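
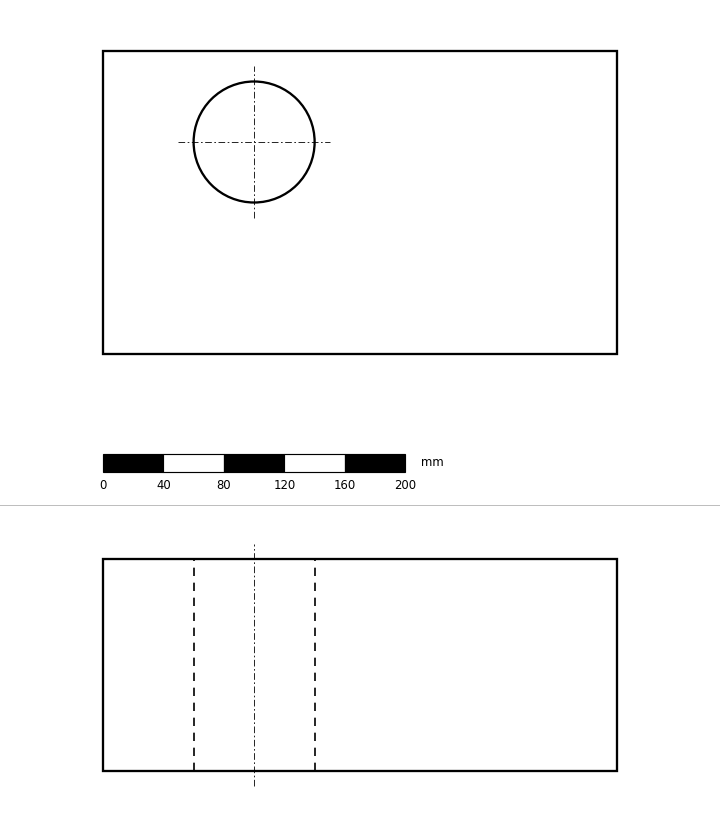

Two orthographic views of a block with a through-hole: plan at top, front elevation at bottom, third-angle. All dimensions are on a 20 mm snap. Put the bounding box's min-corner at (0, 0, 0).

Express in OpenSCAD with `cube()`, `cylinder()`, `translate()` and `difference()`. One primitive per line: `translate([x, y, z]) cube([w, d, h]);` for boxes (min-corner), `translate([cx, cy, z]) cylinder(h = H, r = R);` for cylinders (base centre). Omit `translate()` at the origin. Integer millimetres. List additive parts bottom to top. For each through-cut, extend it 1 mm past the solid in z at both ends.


difference() {
  cube([340, 200, 140]);
  translate([100, 140, -1]) cylinder(h = 142, r = 40);
}


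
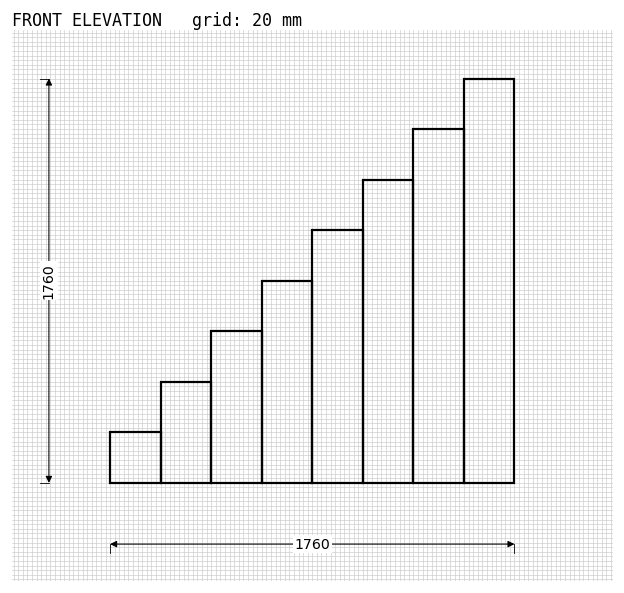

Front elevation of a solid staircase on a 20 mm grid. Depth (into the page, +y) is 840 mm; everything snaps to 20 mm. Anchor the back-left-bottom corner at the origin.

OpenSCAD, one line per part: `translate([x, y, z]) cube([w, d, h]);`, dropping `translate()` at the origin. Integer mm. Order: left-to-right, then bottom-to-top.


cube([220, 840, 220]);
translate([220, 0, 0]) cube([220, 840, 440]);
translate([440, 0, 0]) cube([220, 840, 660]);
translate([660, 0, 0]) cube([220, 840, 880]);
translate([880, 0, 0]) cube([220, 840, 1100]);
translate([1100, 0, 0]) cube([220, 840, 1320]);
translate([1320, 0, 0]) cube([220, 840, 1540]);
translate([1540, 0, 0]) cube([220, 840, 1760]);


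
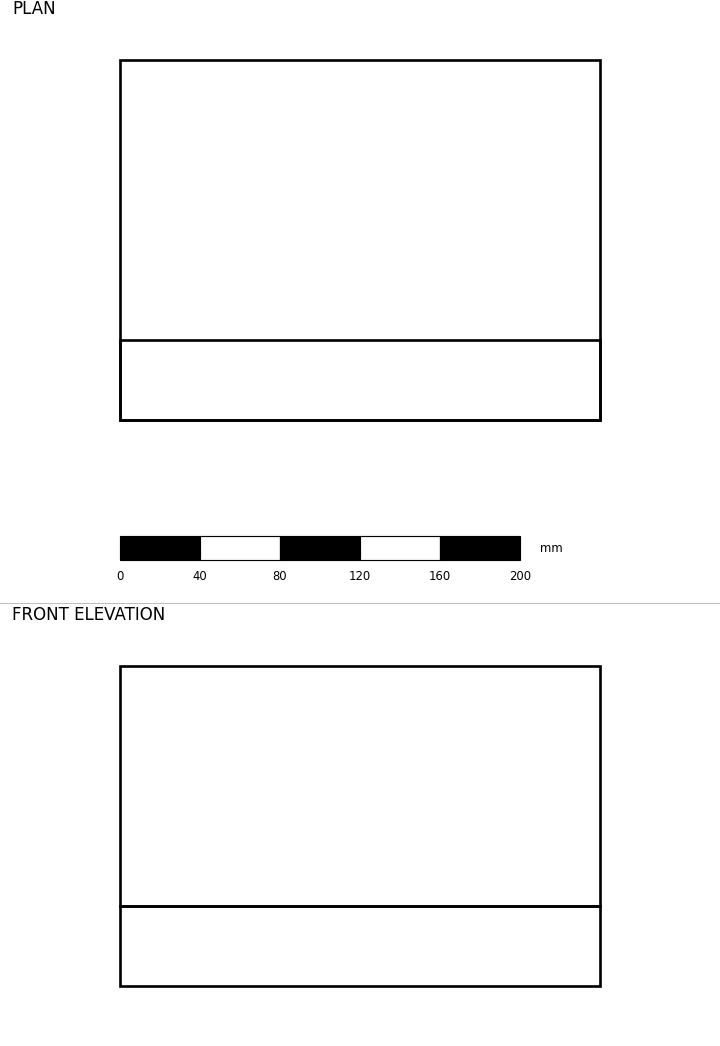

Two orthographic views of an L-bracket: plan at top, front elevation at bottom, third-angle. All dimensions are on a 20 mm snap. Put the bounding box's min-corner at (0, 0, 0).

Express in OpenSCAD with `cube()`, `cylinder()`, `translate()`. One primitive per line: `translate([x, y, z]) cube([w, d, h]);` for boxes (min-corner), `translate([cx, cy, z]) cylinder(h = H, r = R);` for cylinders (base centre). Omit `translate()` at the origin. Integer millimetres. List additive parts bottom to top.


cube([240, 180, 40]);
translate([0, 0, 40]) cube([240, 40, 120]);


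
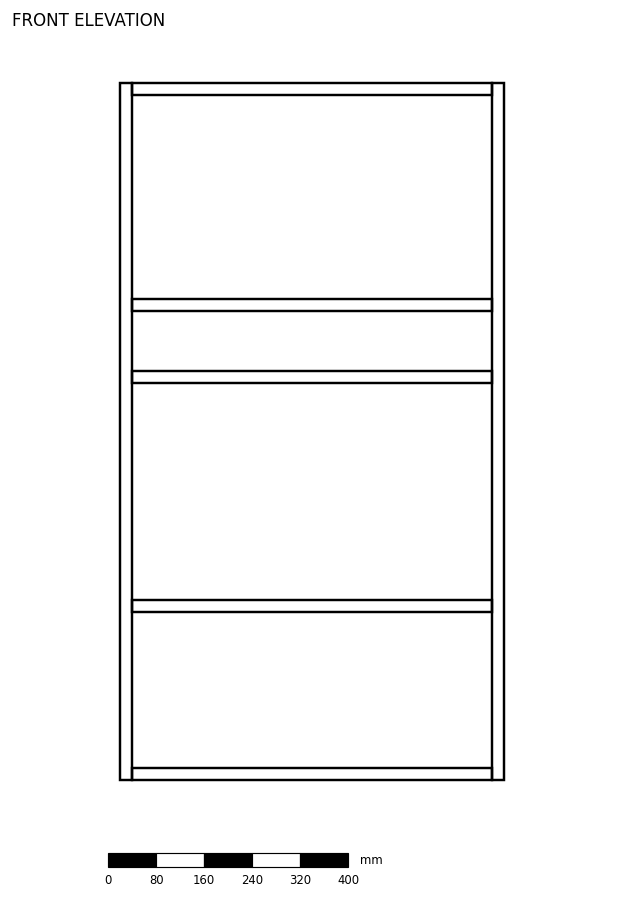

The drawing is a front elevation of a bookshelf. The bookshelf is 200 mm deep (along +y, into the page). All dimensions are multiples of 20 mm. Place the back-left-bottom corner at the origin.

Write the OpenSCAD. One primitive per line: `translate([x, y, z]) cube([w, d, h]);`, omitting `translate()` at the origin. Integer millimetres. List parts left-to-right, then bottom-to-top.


cube([20, 200, 1160]);
translate([20, 0, 0]) cube([600, 200, 20]);
translate([20, 0, 280]) cube([600, 200, 20]);
translate([20, 0, 660]) cube([600, 200, 20]);
translate([20, 0, 780]) cube([600, 200, 20]);
translate([20, 0, 1140]) cube([600, 200, 20]);
translate([620, 0, 0]) cube([20, 200, 1160]);


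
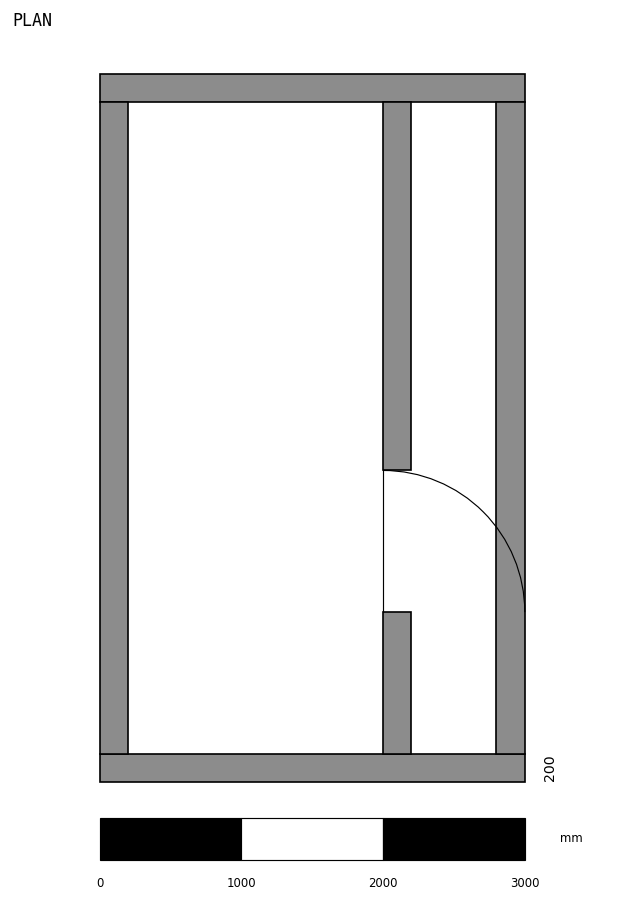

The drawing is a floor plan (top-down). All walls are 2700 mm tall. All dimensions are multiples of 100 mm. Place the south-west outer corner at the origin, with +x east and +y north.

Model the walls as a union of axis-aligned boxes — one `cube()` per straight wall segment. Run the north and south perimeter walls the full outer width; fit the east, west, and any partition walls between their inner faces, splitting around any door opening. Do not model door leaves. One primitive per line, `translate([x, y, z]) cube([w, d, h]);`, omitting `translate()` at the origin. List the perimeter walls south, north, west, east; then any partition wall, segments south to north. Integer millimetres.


cube([3000, 200, 2700]);
translate([0, 4800, 0]) cube([3000, 200, 2700]);
translate([0, 200, 0]) cube([200, 4600, 2700]);
translate([2800, 200, 0]) cube([200, 4600, 2700]);
translate([2000, 200, 0]) cube([200, 1000, 2700]);
translate([2000, 2200, 0]) cube([200, 2600, 2700]);


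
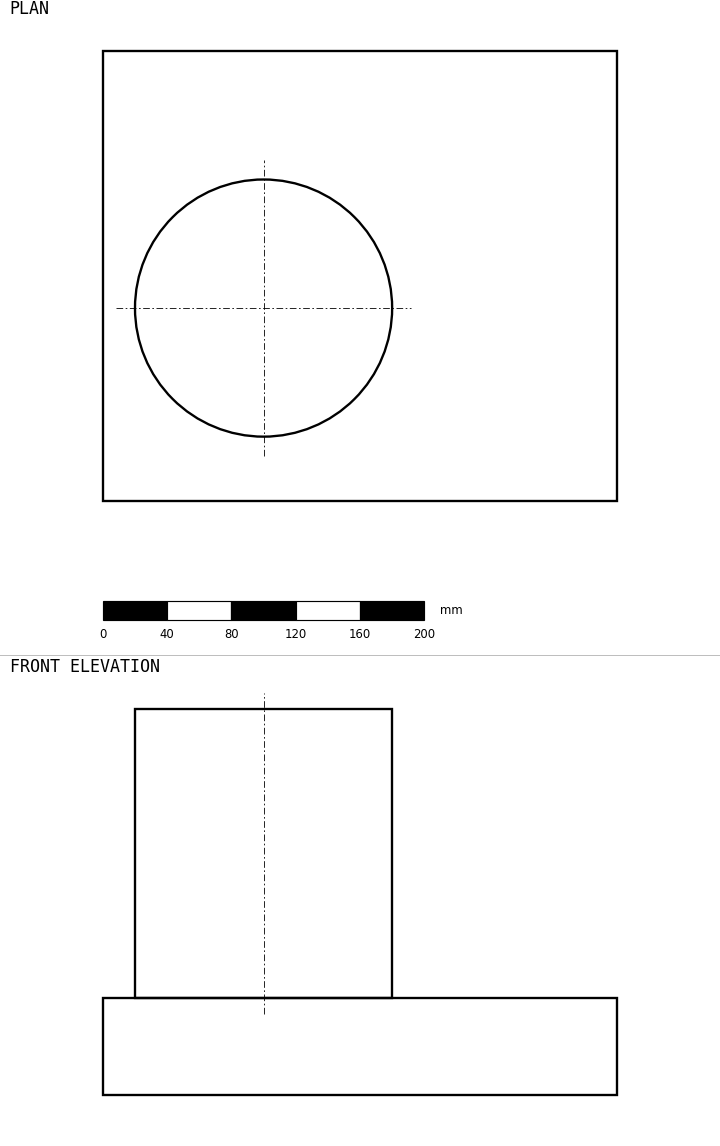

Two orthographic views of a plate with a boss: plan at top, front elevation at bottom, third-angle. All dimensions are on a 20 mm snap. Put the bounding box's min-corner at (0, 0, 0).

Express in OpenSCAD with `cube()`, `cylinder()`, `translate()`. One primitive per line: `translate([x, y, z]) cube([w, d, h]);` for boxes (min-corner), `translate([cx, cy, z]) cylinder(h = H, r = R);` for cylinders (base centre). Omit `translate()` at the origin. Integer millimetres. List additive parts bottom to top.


cube([320, 280, 60]);
translate([100, 120, 60]) cylinder(h = 180, r = 80);


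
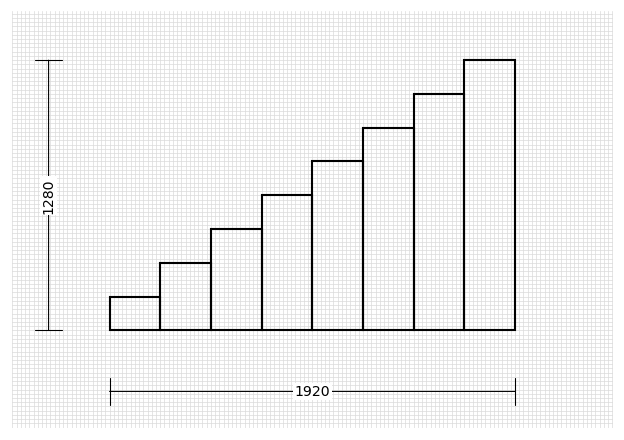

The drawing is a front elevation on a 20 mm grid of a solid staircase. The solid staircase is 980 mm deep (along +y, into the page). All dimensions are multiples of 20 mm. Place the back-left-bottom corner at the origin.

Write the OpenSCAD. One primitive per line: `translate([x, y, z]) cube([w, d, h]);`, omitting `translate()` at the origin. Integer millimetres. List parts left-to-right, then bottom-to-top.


cube([240, 980, 160]);
translate([240, 0, 0]) cube([240, 980, 320]);
translate([480, 0, 0]) cube([240, 980, 480]);
translate([720, 0, 0]) cube([240, 980, 640]);
translate([960, 0, 0]) cube([240, 980, 800]);
translate([1200, 0, 0]) cube([240, 980, 960]);
translate([1440, 0, 0]) cube([240, 980, 1120]);
translate([1680, 0, 0]) cube([240, 980, 1280]);


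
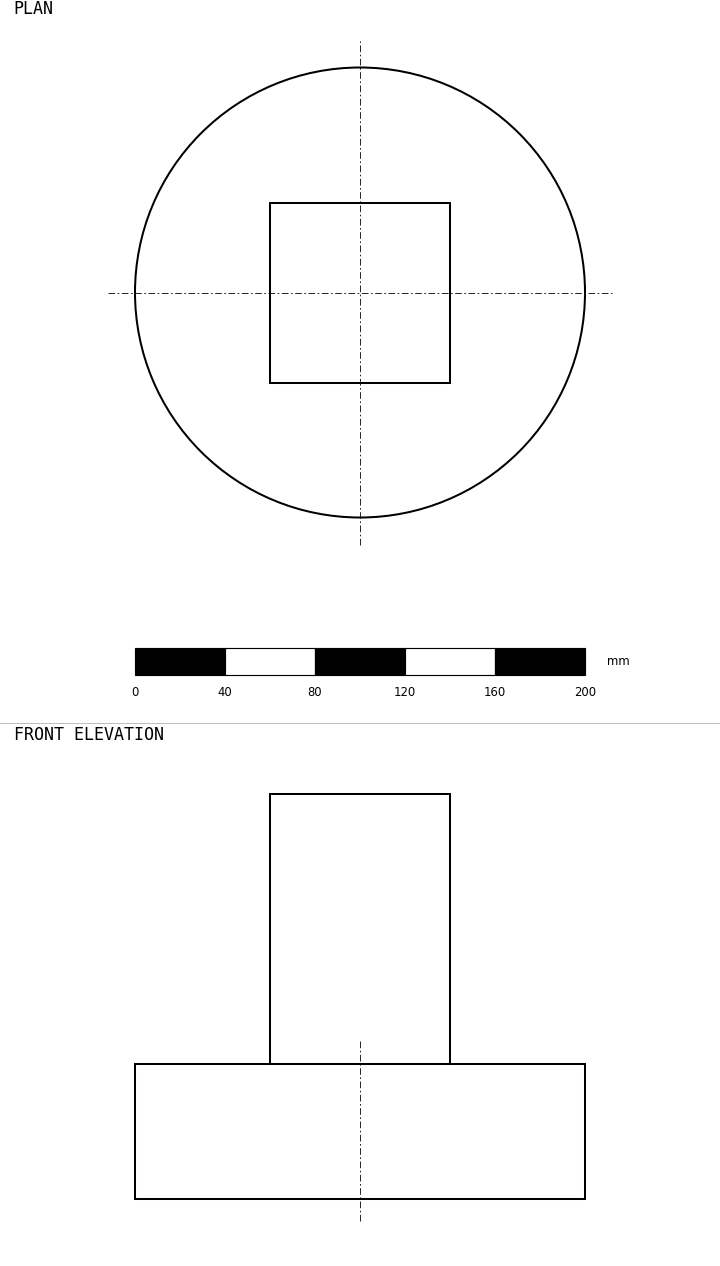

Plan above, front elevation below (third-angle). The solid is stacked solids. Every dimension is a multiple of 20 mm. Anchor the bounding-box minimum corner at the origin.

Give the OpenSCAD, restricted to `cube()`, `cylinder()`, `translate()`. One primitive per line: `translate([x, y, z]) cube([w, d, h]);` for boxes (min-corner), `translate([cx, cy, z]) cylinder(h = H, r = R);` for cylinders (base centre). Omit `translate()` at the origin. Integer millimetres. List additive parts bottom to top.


translate([100, 100, 0]) cylinder(h = 60, r = 100);
translate([60, 60, 60]) cube([80, 80, 120]);


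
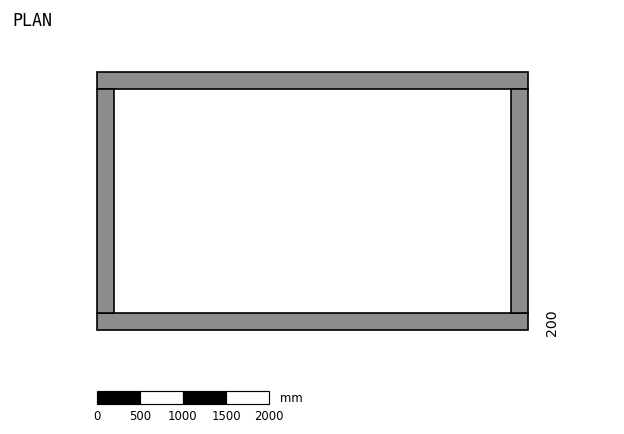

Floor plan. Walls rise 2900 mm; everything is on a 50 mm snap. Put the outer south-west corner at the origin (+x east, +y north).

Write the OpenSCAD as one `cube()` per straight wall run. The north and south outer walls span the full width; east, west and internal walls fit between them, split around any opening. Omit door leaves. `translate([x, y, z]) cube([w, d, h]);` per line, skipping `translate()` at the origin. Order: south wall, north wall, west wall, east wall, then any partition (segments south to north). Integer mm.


cube([5000, 200, 2900]);
translate([0, 2800, 0]) cube([5000, 200, 2900]);
translate([0, 200, 0]) cube([200, 2600, 2900]);
translate([4800, 200, 0]) cube([200, 2600, 2900]);


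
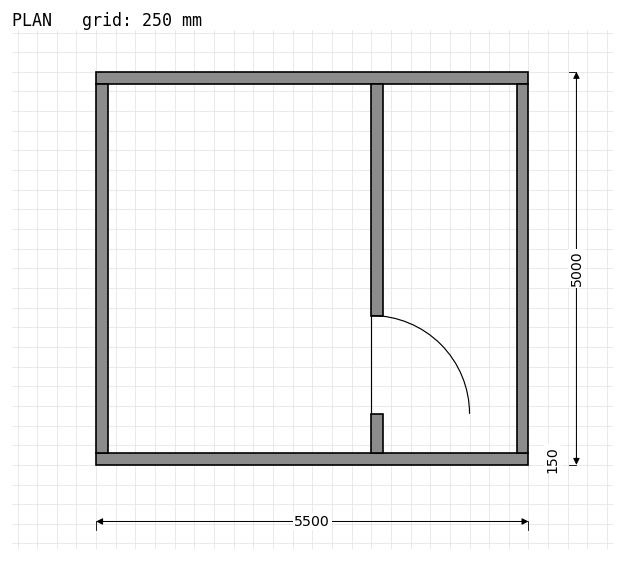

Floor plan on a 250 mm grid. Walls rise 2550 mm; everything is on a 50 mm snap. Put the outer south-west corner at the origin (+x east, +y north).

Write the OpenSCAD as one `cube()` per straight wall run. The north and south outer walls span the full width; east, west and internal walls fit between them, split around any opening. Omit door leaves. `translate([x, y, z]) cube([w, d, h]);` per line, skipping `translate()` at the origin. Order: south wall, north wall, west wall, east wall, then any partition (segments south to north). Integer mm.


cube([5500, 150, 2550]);
translate([0, 4850, 0]) cube([5500, 150, 2550]);
translate([0, 150, 0]) cube([150, 4700, 2550]);
translate([5350, 150, 0]) cube([150, 4700, 2550]);
translate([3500, 150, 0]) cube([150, 500, 2550]);
translate([3500, 1900, 0]) cube([150, 2950, 2550]);


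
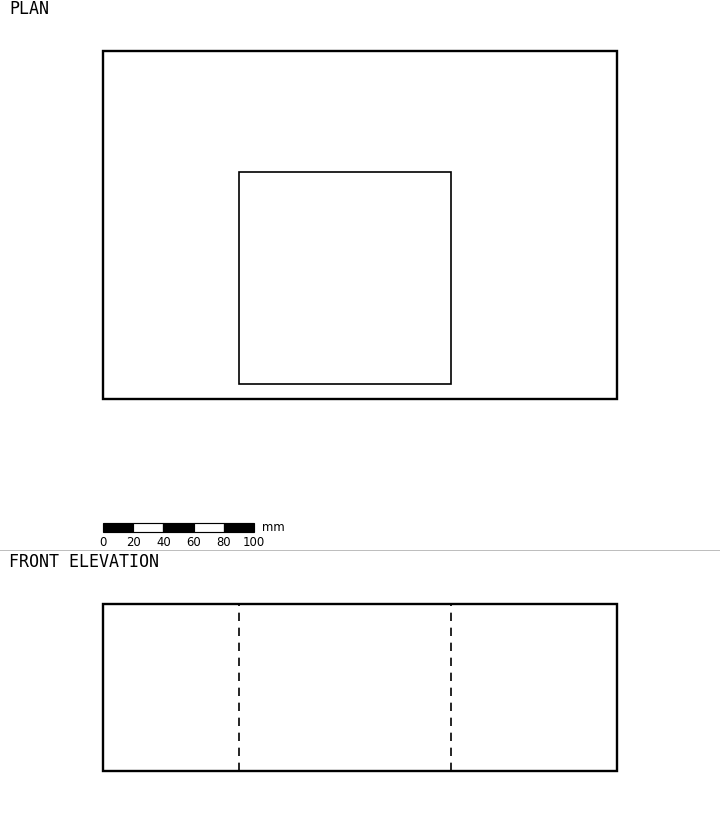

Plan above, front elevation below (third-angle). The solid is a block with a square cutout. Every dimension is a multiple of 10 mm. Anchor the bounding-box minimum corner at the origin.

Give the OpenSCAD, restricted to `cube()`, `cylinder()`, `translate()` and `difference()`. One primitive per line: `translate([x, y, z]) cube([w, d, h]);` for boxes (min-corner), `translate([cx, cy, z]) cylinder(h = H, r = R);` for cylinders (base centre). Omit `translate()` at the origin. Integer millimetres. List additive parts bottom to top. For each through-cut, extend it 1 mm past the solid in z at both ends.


difference() {
  cube([340, 230, 110]);
  translate([90, 10, -1]) cube([140, 140, 112]);
}


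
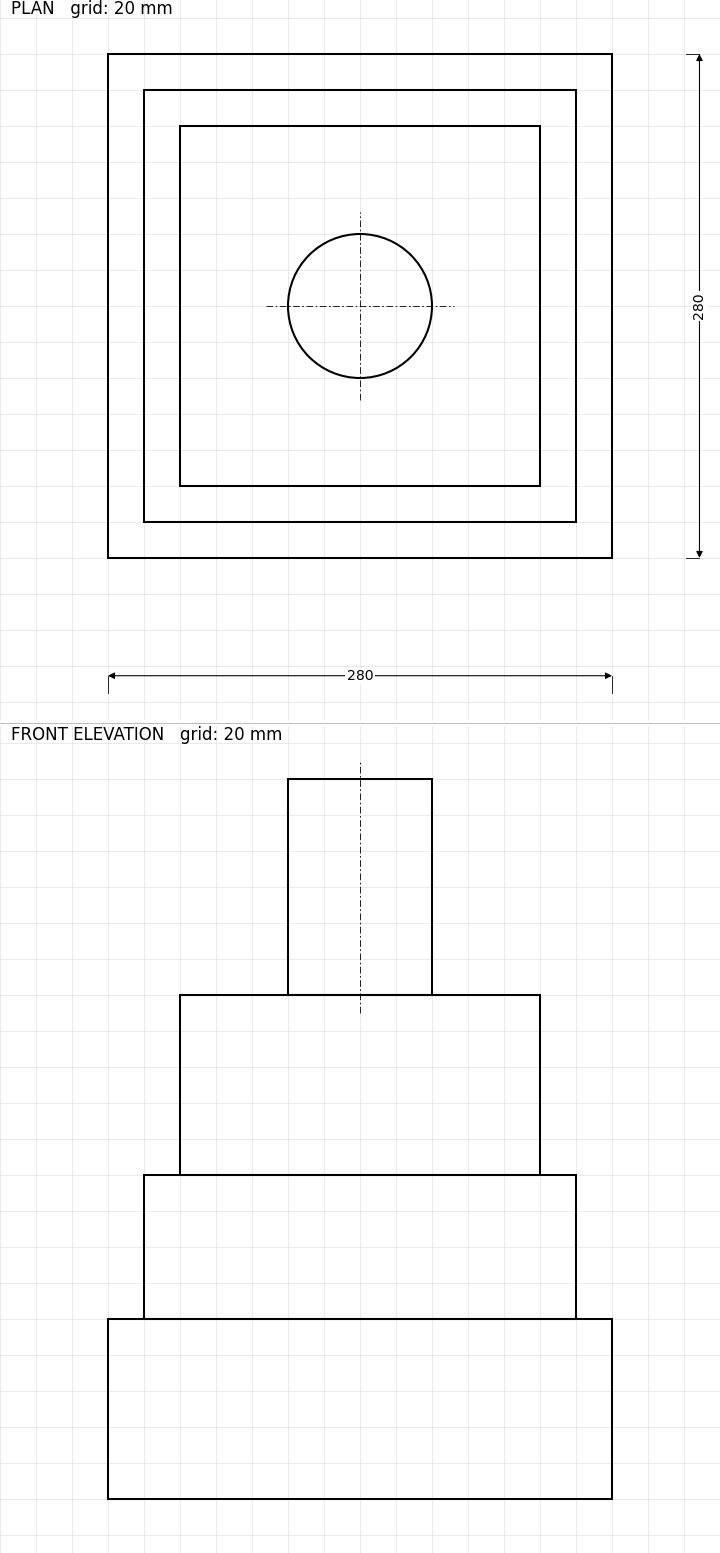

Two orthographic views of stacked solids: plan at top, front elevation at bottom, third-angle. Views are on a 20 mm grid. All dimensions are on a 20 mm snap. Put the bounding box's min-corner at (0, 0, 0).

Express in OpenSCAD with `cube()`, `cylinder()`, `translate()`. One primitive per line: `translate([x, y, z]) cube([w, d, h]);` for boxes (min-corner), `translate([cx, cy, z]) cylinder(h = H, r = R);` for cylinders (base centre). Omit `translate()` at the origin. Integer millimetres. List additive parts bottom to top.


cube([280, 280, 100]);
translate([20, 20, 100]) cube([240, 240, 80]);
translate([40, 40, 180]) cube([200, 200, 100]);
translate([140, 140, 280]) cylinder(h = 120, r = 40);


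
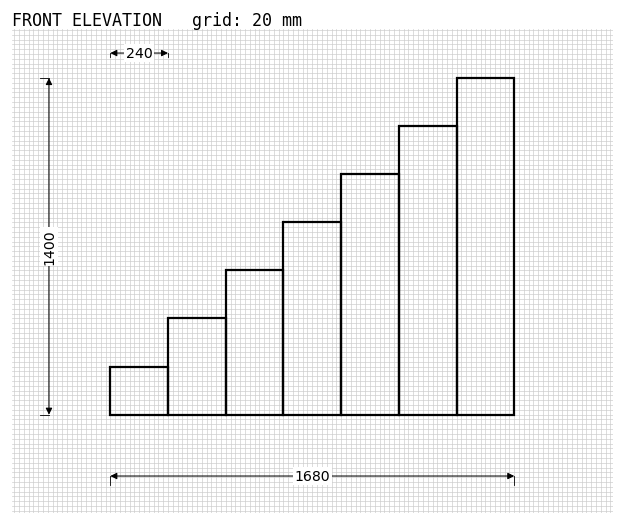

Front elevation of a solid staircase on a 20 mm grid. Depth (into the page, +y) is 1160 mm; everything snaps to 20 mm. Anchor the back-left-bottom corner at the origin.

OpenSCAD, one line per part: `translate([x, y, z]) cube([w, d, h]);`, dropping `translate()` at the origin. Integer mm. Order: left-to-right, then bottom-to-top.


cube([240, 1160, 200]);
translate([240, 0, 0]) cube([240, 1160, 400]);
translate([480, 0, 0]) cube([240, 1160, 600]);
translate([720, 0, 0]) cube([240, 1160, 800]);
translate([960, 0, 0]) cube([240, 1160, 1000]);
translate([1200, 0, 0]) cube([240, 1160, 1200]);
translate([1440, 0, 0]) cube([240, 1160, 1400]);


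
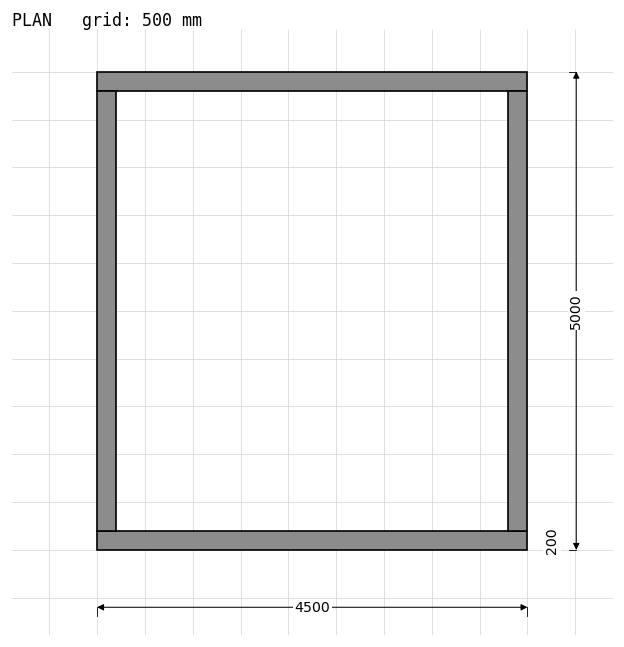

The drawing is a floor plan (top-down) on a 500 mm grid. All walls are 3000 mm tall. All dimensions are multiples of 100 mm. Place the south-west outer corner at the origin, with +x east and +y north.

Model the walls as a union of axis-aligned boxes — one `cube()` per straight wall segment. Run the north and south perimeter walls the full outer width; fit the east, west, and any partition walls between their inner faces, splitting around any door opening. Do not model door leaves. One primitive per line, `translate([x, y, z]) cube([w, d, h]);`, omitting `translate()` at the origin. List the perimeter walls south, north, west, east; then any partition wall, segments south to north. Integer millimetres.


cube([4500, 200, 3000]);
translate([0, 4800, 0]) cube([4500, 200, 3000]);
translate([0, 200, 0]) cube([200, 4600, 3000]);
translate([4300, 200, 0]) cube([200, 4600, 3000]);


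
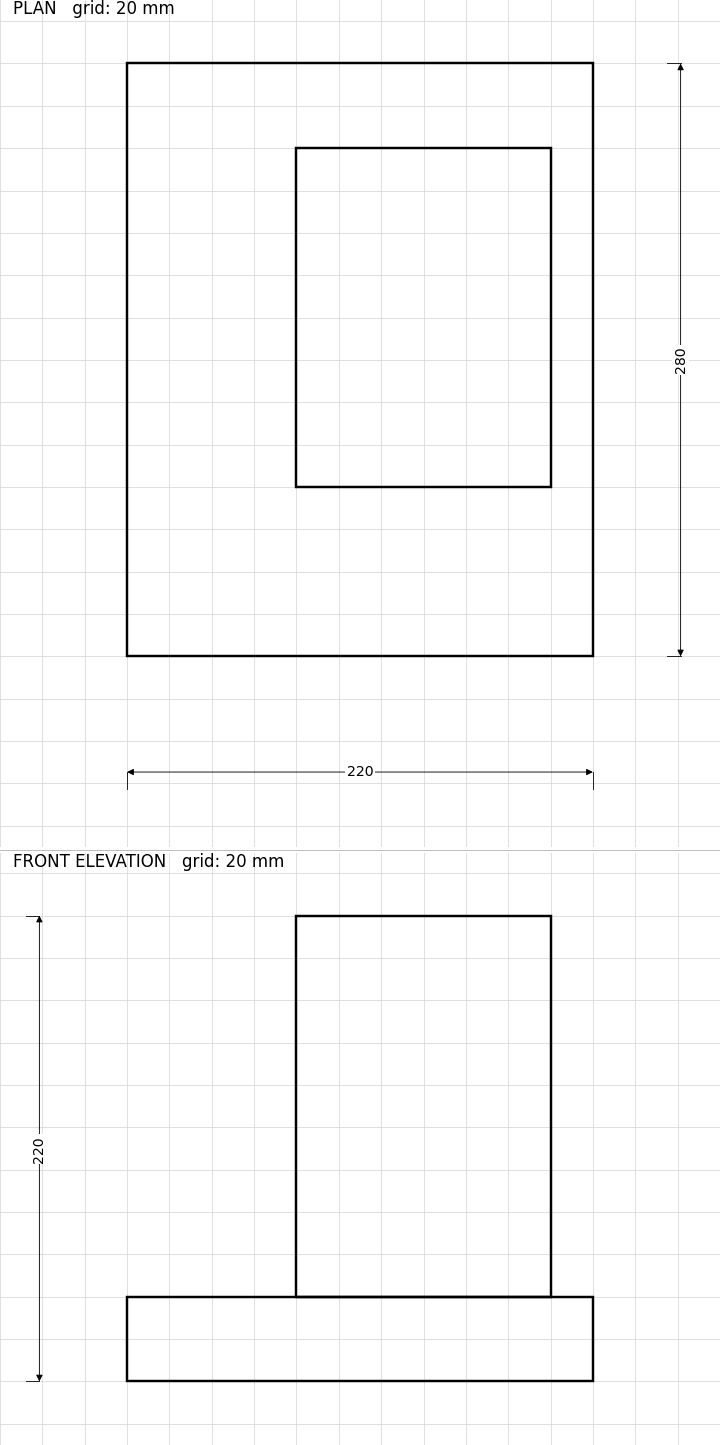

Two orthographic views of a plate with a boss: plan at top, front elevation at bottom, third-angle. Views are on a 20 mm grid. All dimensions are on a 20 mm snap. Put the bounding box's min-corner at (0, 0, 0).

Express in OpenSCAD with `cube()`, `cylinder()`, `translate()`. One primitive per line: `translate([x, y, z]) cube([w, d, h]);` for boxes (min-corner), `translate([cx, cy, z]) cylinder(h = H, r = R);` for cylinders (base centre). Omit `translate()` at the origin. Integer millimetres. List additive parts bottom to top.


cube([220, 280, 40]);
translate([80, 80, 40]) cube([120, 160, 180]);


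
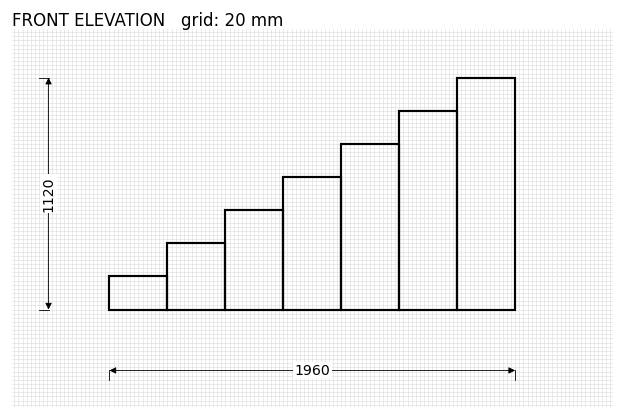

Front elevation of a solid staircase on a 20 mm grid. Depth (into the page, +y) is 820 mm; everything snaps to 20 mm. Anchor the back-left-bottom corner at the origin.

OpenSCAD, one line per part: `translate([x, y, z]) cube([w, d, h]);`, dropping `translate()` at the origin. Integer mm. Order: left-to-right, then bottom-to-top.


cube([280, 820, 160]);
translate([280, 0, 0]) cube([280, 820, 320]);
translate([560, 0, 0]) cube([280, 820, 480]);
translate([840, 0, 0]) cube([280, 820, 640]);
translate([1120, 0, 0]) cube([280, 820, 800]);
translate([1400, 0, 0]) cube([280, 820, 960]);
translate([1680, 0, 0]) cube([280, 820, 1120]);


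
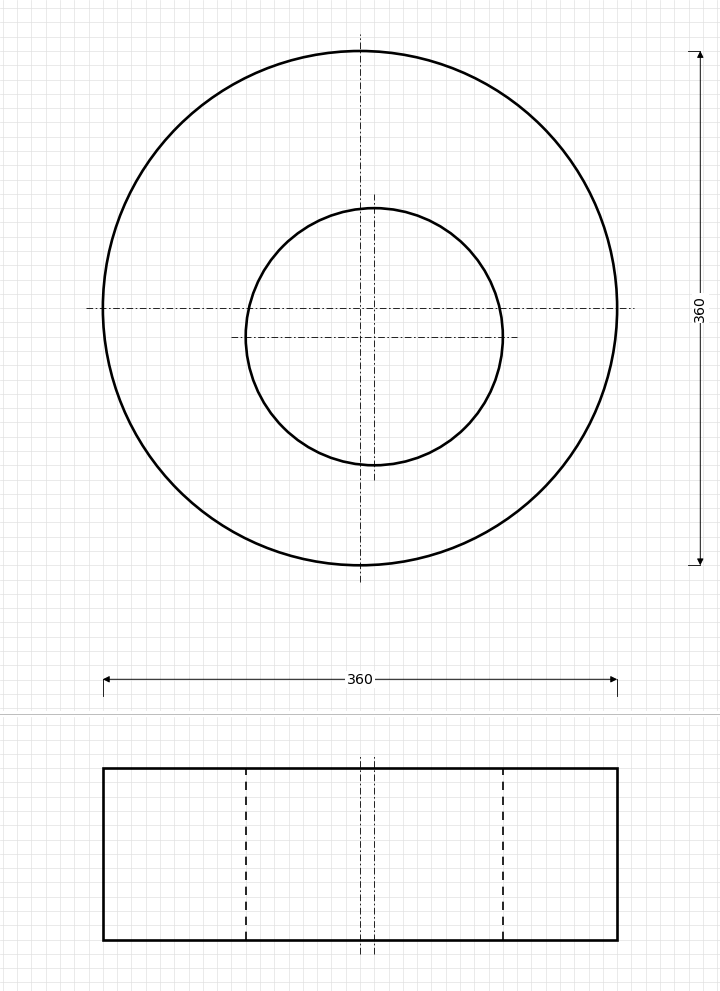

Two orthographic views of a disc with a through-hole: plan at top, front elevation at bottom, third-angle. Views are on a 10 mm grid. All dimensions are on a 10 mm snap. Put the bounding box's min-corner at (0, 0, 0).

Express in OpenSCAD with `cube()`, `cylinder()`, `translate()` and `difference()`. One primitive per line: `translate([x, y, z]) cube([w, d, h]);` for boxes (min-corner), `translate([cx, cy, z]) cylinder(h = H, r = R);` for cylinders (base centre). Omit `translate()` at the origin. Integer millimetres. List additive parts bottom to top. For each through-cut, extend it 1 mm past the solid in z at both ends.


difference() {
  translate([180, 180, 0]) cylinder(h = 120, r = 180);
  translate([190, 160, -1]) cylinder(h = 122, r = 90);
}


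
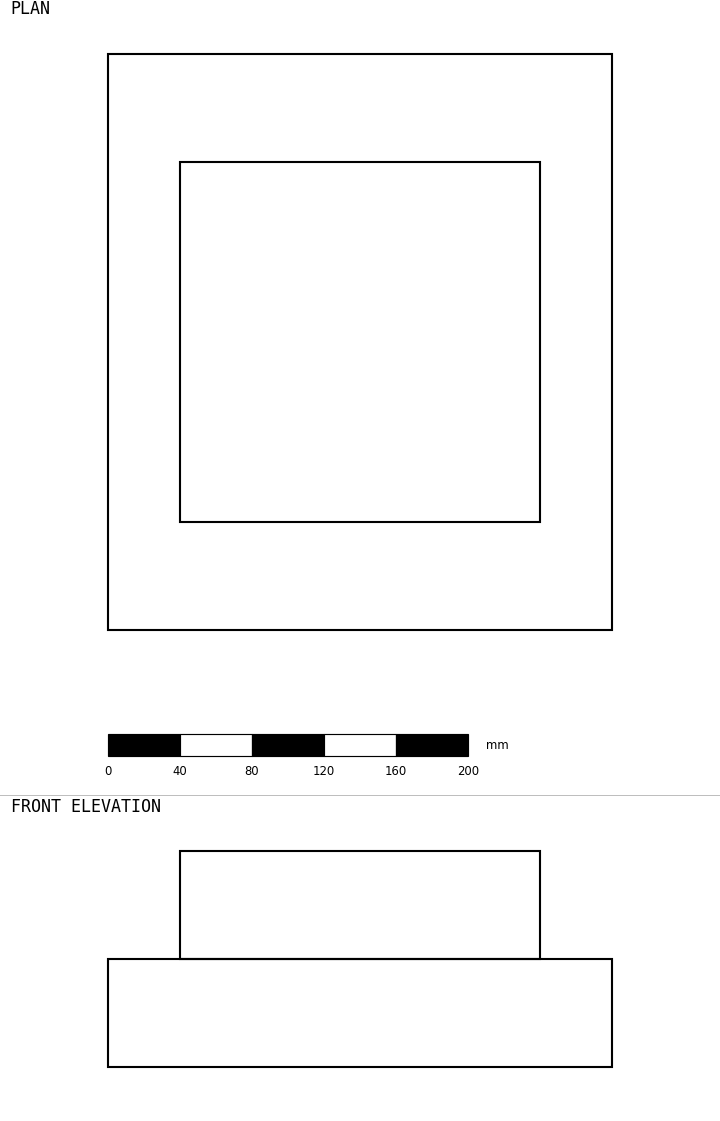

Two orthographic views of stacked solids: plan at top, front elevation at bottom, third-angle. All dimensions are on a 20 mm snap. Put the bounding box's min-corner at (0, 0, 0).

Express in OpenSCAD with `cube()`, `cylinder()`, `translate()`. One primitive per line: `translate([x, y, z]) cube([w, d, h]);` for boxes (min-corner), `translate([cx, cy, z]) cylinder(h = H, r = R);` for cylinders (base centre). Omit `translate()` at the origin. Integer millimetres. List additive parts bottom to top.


cube([280, 320, 60]);
translate([40, 60, 60]) cube([200, 200, 60]);


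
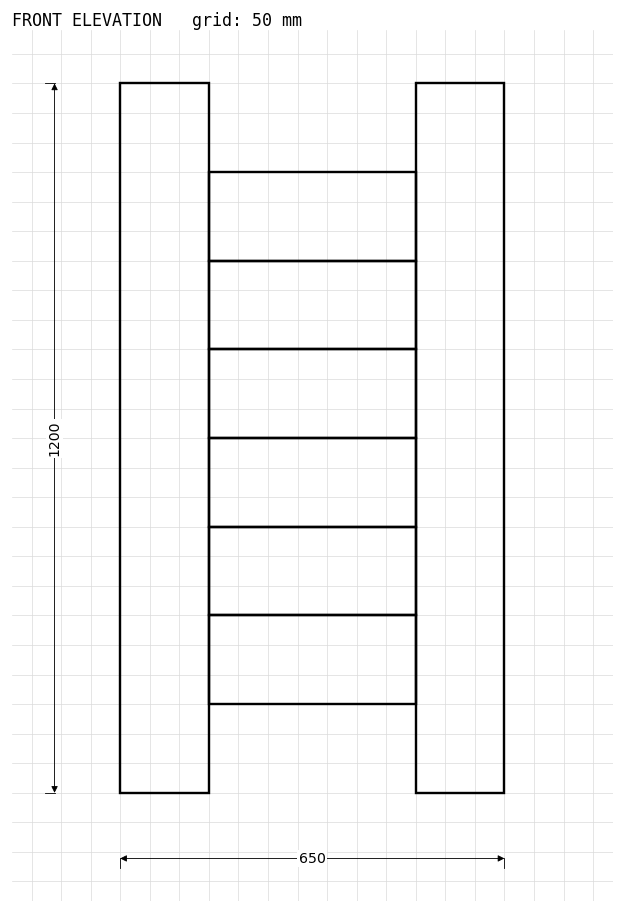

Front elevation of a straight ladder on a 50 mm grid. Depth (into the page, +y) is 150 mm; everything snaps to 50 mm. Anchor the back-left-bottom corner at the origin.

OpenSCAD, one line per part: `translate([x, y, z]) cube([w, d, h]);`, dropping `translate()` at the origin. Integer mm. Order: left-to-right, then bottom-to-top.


cube([150, 150, 1200]);
translate([150, 0, 150]) cube([350, 150, 150]);
translate([150, 0, 300]) cube([350, 150, 150]);
translate([150, 0, 450]) cube([350, 150, 150]);
translate([150, 0, 600]) cube([350, 150, 150]);
translate([150, 0, 750]) cube([350, 150, 150]);
translate([150, 0, 900]) cube([350, 150, 150]);
translate([500, 0, 0]) cube([150, 150, 1200]);


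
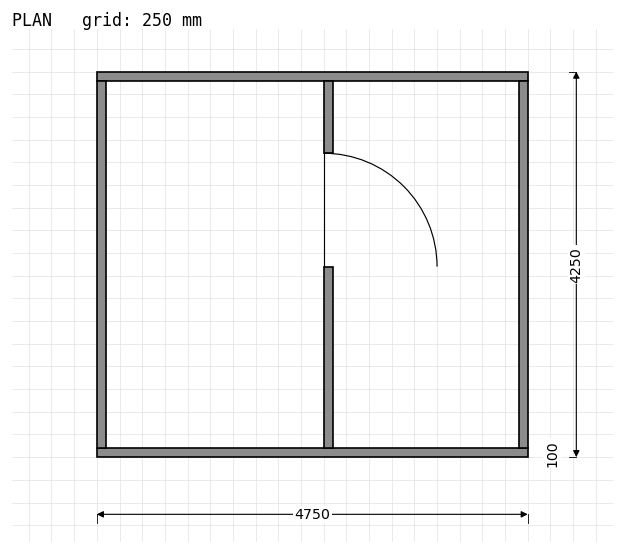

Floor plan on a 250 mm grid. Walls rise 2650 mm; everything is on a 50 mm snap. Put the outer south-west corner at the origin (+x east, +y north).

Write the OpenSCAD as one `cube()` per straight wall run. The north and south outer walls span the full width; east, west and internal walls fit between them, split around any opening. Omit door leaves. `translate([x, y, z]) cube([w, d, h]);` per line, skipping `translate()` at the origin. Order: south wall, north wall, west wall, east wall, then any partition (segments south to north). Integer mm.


cube([4750, 100, 2650]);
translate([0, 4150, 0]) cube([4750, 100, 2650]);
translate([0, 100, 0]) cube([100, 4050, 2650]);
translate([4650, 100, 0]) cube([100, 4050, 2650]);
translate([2500, 100, 0]) cube([100, 2000, 2650]);
translate([2500, 3350, 0]) cube([100, 800, 2650]);


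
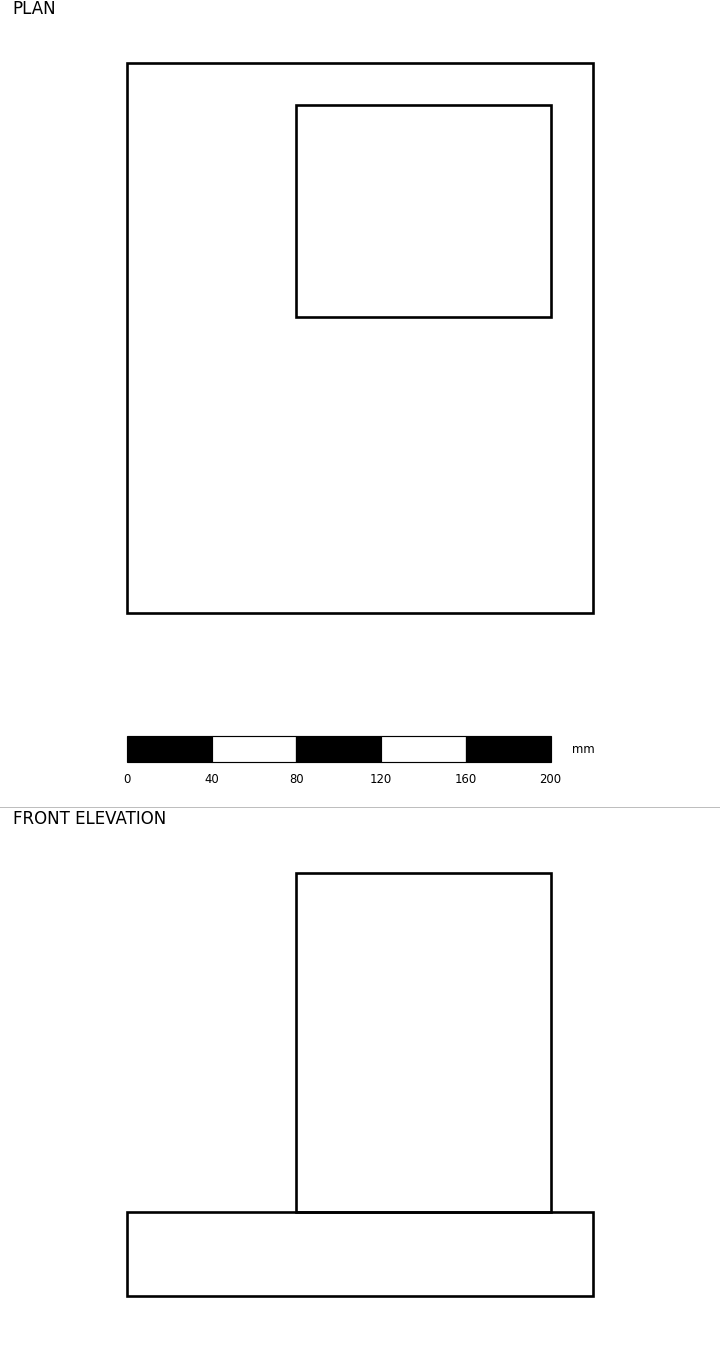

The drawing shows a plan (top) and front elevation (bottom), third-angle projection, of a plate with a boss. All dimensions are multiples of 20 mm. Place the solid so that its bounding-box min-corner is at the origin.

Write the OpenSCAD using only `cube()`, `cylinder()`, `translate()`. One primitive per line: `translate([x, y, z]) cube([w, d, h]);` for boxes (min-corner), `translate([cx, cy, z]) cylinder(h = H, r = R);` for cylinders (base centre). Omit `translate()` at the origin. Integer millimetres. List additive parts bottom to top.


cube([220, 260, 40]);
translate([80, 140, 40]) cube([120, 100, 160]);


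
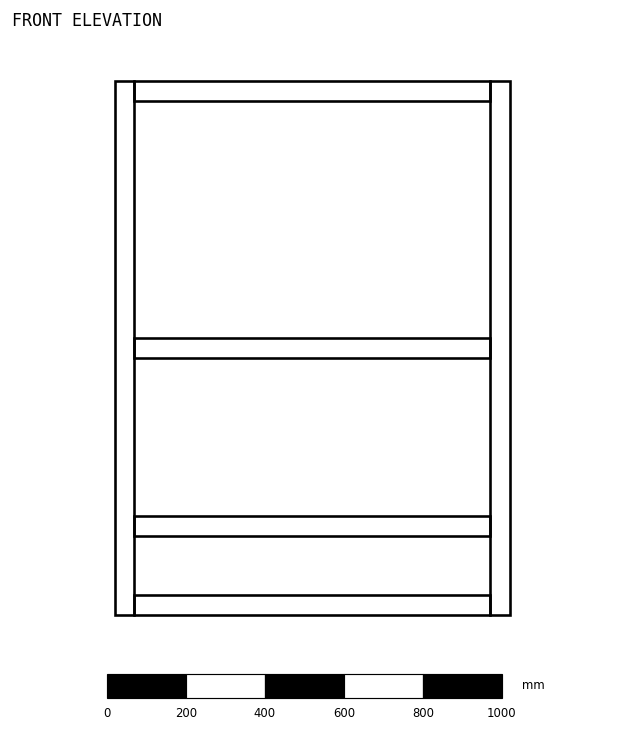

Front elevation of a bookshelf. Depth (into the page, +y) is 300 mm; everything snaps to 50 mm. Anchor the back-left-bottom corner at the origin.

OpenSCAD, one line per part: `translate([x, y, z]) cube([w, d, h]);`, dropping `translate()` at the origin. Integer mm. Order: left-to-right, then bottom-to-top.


cube([50, 300, 1350]);
translate([50, 0, 0]) cube([900, 300, 50]);
translate([50, 0, 200]) cube([900, 300, 50]);
translate([50, 0, 650]) cube([900, 300, 50]);
translate([50, 0, 1300]) cube([900, 300, 50]);
translate([950, 0, 0]) cube([50, 300, 1350]);


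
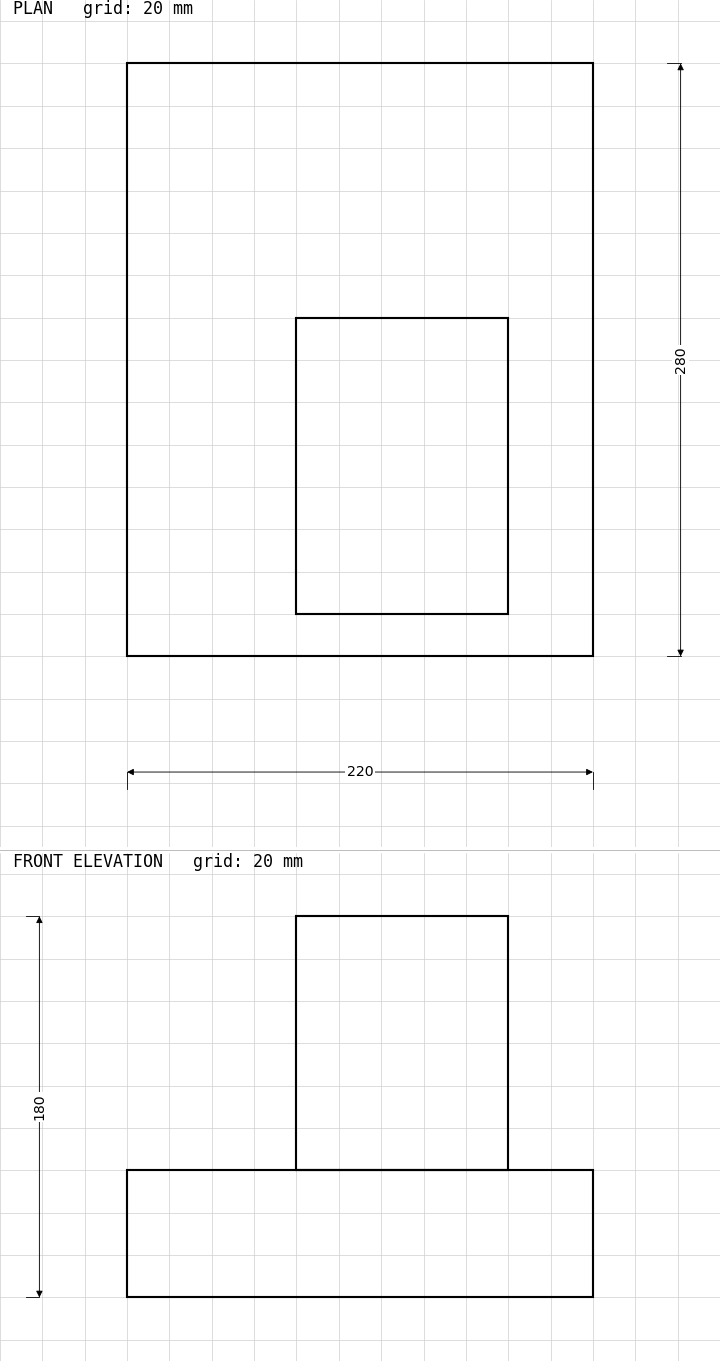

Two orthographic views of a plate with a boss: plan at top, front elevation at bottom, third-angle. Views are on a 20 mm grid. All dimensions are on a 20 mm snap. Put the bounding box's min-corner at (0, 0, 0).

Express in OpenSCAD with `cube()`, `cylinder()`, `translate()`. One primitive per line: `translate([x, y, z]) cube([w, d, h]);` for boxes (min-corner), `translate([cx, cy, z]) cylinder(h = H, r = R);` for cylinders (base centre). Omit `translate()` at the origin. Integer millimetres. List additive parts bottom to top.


cube([220, 280, 60]);
translate([80, 20, 60]) cube([100, 140, 120]);


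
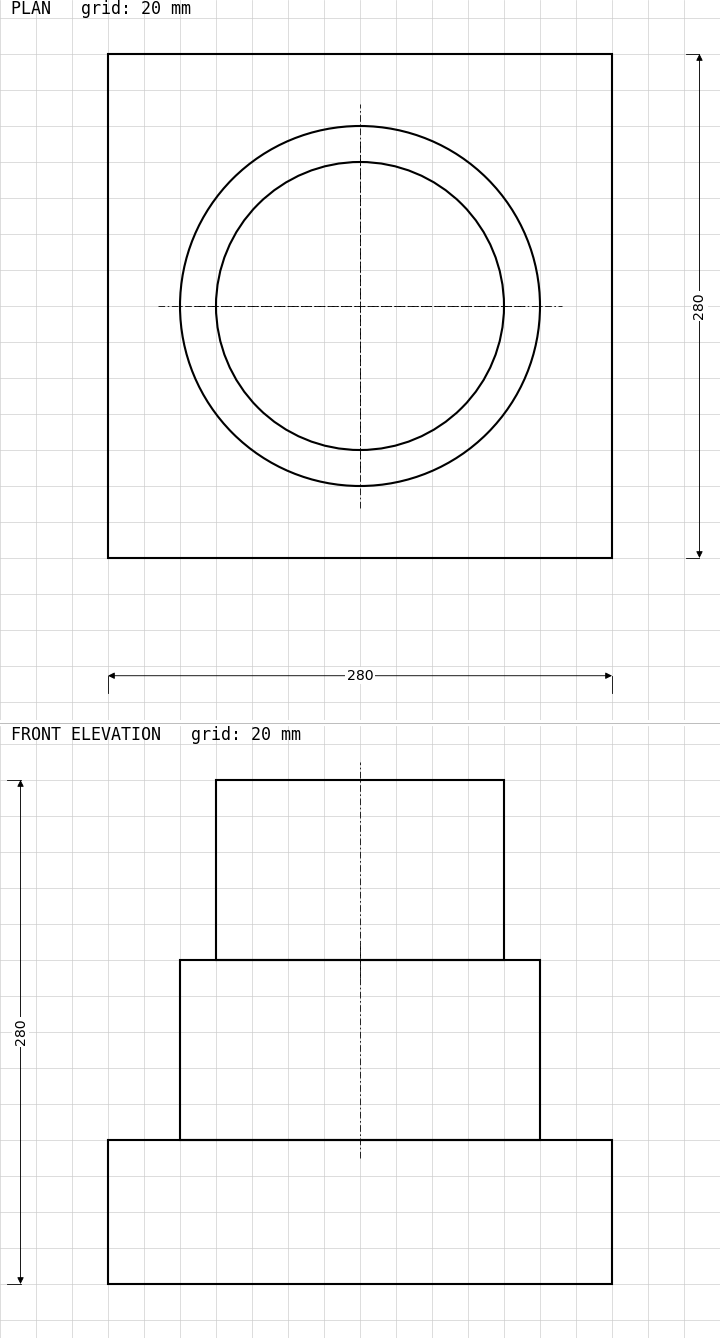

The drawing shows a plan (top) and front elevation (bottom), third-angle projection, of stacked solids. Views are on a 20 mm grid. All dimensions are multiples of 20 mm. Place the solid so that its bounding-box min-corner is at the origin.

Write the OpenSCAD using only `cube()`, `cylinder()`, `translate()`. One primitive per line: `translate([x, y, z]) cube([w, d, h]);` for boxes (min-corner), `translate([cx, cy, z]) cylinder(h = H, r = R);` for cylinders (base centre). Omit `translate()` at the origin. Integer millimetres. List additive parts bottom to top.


cube([280, 280, 80]);
translate([140, 140, 80]) cylinder(h = 100, r = 100);
translate([140, 140, 180]) cylinder(h = 100, r = 80);


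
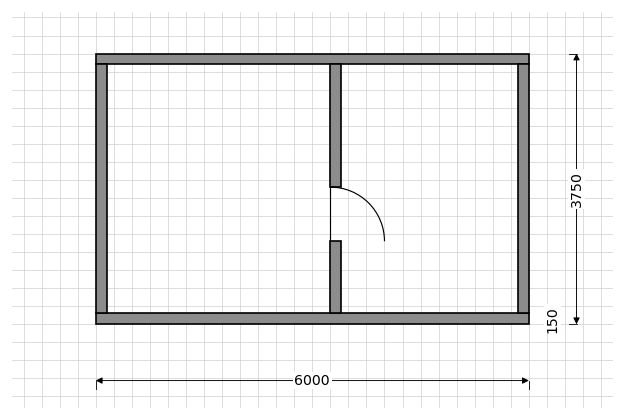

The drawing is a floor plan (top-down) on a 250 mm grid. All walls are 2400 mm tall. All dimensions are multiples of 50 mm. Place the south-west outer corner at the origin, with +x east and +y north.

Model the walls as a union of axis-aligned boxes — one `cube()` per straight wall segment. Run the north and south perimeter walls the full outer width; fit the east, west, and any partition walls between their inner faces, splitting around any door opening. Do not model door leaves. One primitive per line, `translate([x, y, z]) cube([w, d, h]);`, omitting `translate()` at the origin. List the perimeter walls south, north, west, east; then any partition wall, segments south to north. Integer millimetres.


cube([6000, 150, 2400]);
translate([0, 3600, 0]) cube([6000, 150, 2400]);
translate([0, 150, 0]) cube([150, 3450, 2400]);
translate([5850, 150, 0]) cube([150, 3450, 2400]);
translate([3250, 150, 0]) cube([150, 1000, 2400]);
translate([3250, 1900, 0]) cube([150, 1700, 2400]);


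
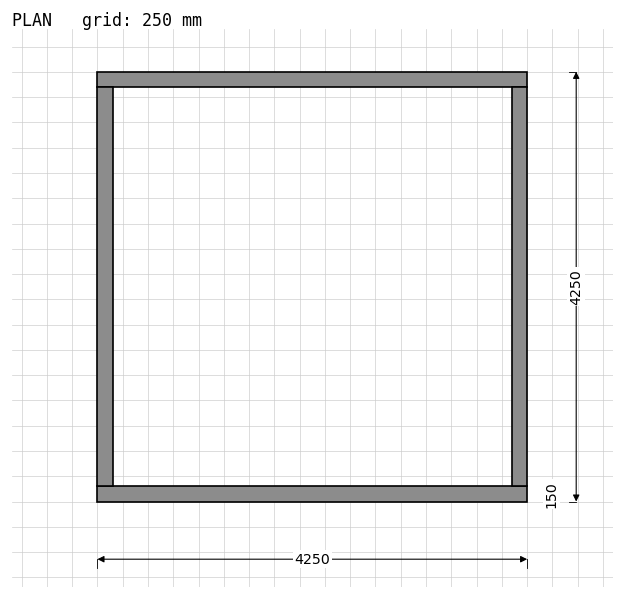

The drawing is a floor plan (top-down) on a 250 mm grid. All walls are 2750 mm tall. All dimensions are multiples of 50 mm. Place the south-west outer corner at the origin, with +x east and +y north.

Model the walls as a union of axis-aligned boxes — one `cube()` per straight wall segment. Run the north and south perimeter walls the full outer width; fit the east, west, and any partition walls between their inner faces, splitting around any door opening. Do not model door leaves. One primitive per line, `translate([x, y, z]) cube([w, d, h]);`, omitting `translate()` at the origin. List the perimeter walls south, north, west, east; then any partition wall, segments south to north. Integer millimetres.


cube([4250, 150, 2750]);
translate([0, 4100, 0]) cube([4250, 150, 2750]);
translate([0, 150, 0]) cube([150, 3950, 2750]);
translate([4100, 150, 0]) cube([150, 3950, 2750]);


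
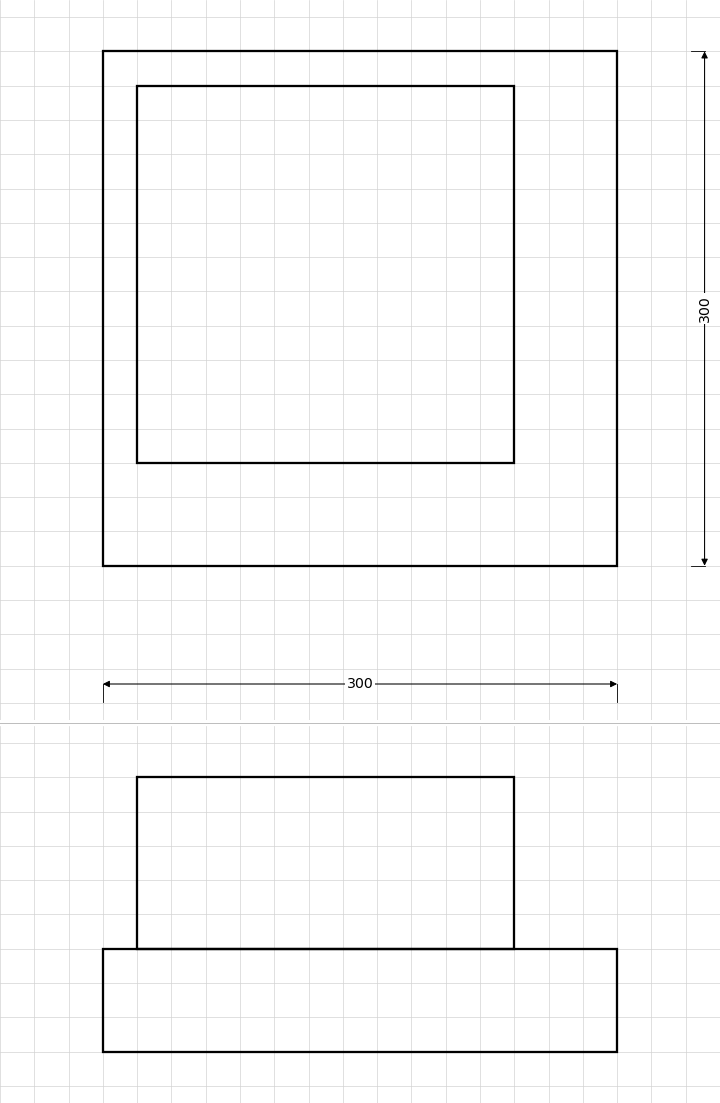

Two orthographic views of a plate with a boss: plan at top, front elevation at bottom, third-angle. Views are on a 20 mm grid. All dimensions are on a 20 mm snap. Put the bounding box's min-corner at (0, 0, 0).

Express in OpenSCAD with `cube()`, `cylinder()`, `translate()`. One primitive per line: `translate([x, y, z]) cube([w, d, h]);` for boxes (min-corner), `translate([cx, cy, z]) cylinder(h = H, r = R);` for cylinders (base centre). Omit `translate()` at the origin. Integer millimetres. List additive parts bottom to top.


cube([300, 300, 60]);
translate([20, 60, 60]) cube([220, 220, 100]);


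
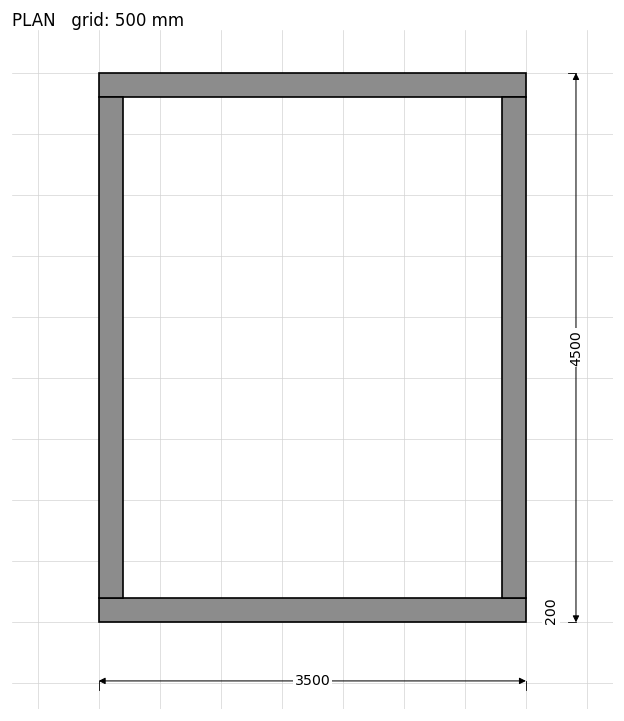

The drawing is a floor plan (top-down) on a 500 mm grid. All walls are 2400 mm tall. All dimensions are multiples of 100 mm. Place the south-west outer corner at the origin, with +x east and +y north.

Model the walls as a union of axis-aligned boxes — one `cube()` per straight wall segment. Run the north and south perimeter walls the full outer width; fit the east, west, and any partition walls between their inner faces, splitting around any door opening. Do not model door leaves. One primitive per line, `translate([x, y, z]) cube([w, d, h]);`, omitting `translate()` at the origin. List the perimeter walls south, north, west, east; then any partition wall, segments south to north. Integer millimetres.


cube([3500, 200, 2400]);
translate([0, 4300, 0]) cube([3500, 200, 2400]);
translate([0, 200, 0]) cube([200, 4100, 2400]);
translate([3300, 200, 0]) cube([200, 4100, 2400]);


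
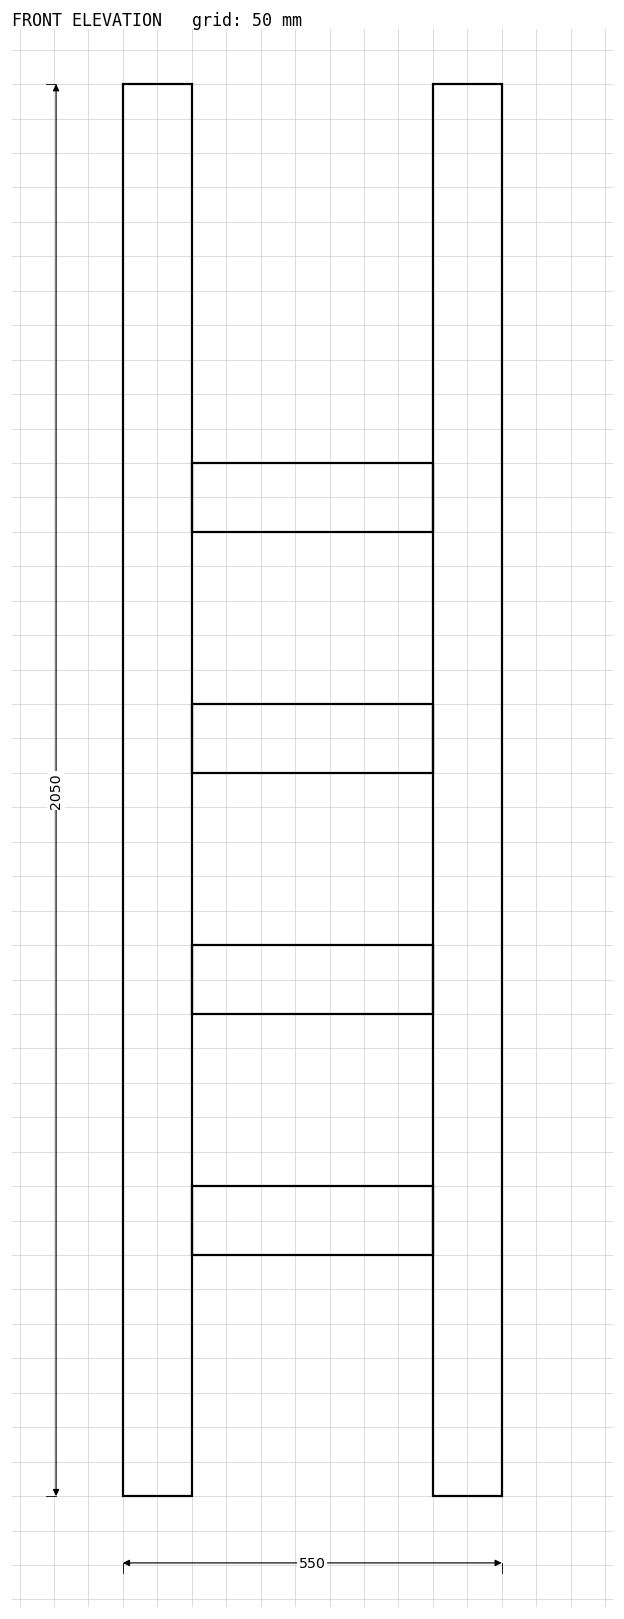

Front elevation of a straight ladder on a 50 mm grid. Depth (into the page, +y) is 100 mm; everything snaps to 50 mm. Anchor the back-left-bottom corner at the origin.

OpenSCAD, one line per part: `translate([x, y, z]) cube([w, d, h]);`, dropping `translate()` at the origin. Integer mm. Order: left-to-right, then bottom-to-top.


cube([100, 100, 2050]);
translate([100, 0, 350]) cube([350, 100, 100]);
translate([100, 0, 700]) cube([350, 100, 100]);
translate([100, 0, 1050]) cube([350, 100, 100]);
translate([100, 0, 1400]) cube([350, 100, 100]);
translate([450, 0, 0]) cube([100, 100, 2050]);


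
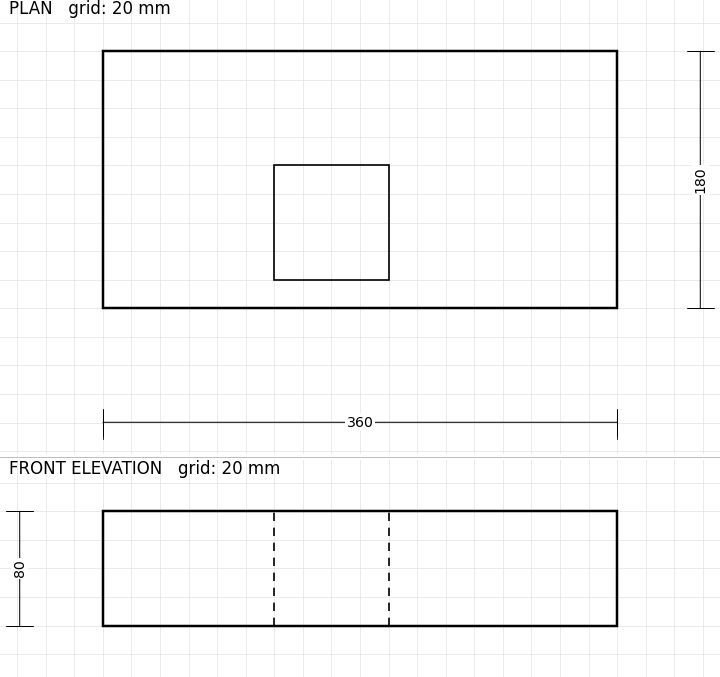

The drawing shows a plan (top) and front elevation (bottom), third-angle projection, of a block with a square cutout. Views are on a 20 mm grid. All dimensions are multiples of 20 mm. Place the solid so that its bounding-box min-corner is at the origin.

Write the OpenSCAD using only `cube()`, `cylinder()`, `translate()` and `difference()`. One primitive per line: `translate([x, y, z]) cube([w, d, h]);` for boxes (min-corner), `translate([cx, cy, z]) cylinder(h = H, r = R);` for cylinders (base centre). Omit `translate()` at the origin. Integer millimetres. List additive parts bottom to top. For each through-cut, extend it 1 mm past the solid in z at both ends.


difference() {
  cube([360, 180, 80]);
  translate([120, 20, -1]) cube([80, 80, 82]);
}


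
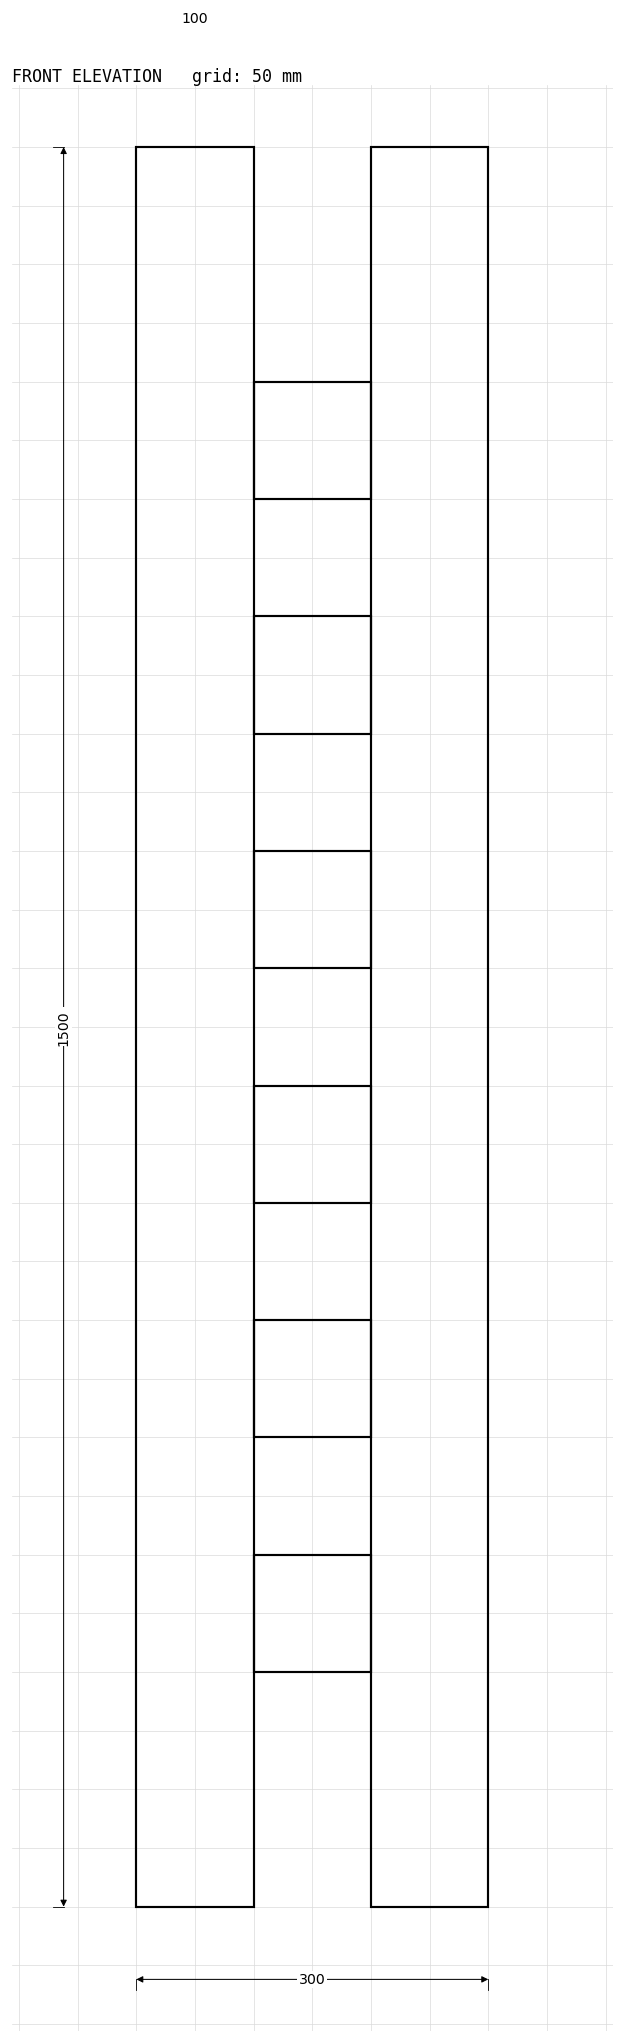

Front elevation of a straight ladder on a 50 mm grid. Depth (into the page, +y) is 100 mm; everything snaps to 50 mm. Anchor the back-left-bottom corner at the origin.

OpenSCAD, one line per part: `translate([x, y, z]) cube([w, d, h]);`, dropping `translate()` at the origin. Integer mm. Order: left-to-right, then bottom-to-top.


cube([100, 100, 1500]);
translate([100, 0, 200]) cube([100, 100, 100]);
translate([100, 0, 400]) cube([100, 100, 100]);
translate([100, 0, 600]) cube([100, 100, 100]);
translate([100, 0, 800]) cube([100, 100, 100]);
translate([100, 0, 1000]) cube([100, 100, 100]);
translate([100, 0, 1200]) cube([100, 100, 100]);
translate([200, 0, 0]) cube([100, 100, 1500]);


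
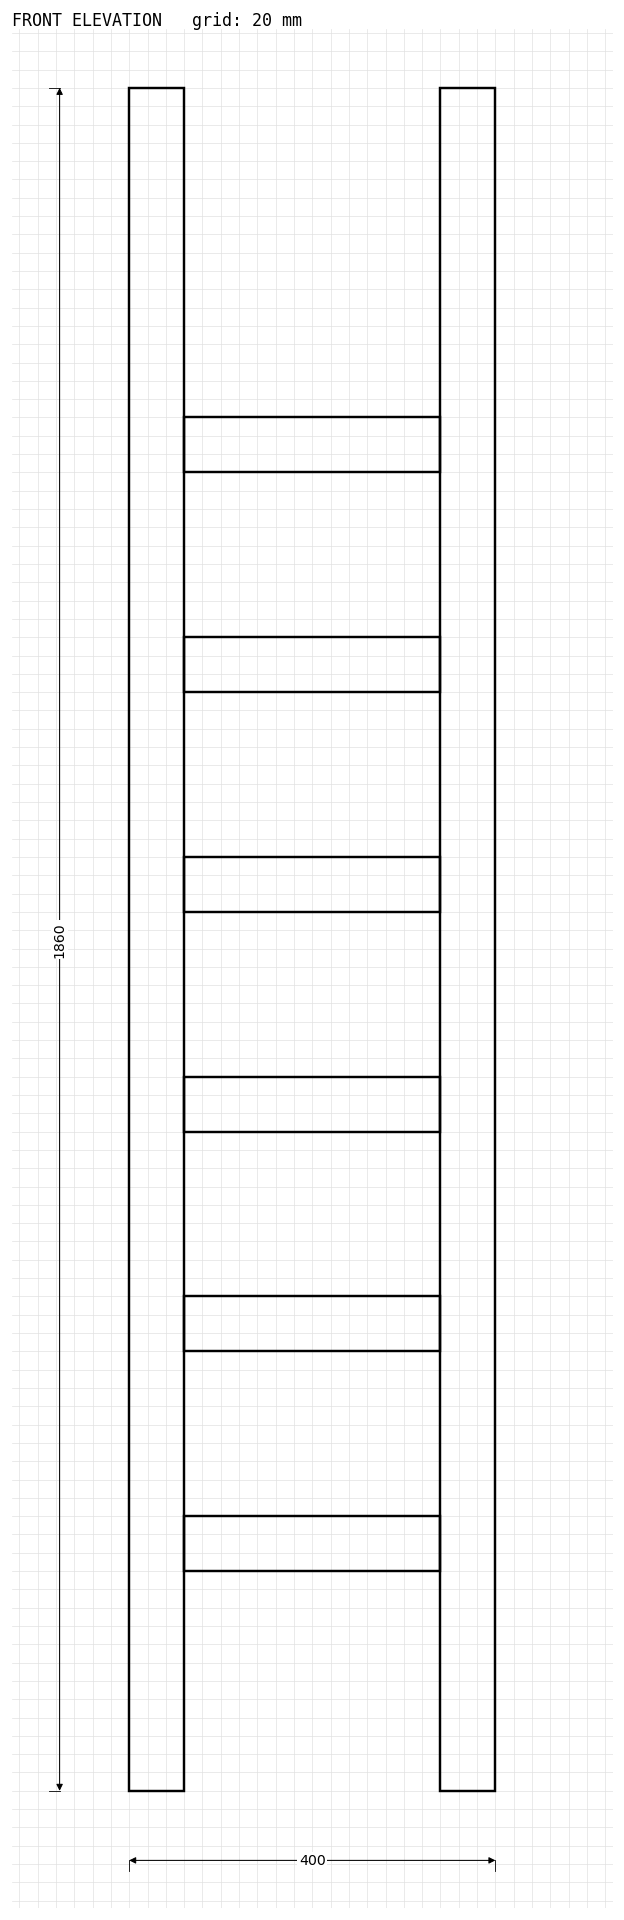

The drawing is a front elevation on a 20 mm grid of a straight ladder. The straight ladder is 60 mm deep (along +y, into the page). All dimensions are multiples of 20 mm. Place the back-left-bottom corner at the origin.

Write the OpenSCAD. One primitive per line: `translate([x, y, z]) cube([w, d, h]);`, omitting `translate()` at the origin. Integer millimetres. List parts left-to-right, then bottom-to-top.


cube([60, 60, 1860]);
translate([60, 0, 240]) cube([280, 60, 60]);
translate([60, 0, 480]) cube([280, 60, 60]);
translate([60, 0, 720]) cube([280, 60, 60]);
translate([60, 0, 960]) cube([280, 60, 60]);
translate([60, 0, 1200]) cube([280, 60, 60]);
translate([60, 0, 1440]) cube([280, 60, 60]);
translate([340, 0, 0]) cube([60, 60, 1860]);


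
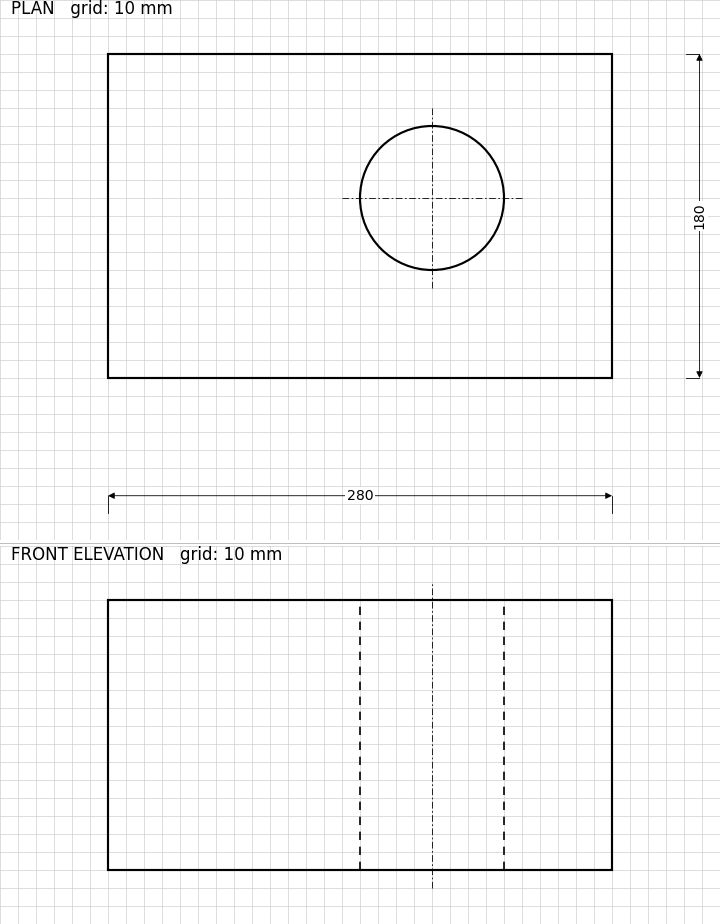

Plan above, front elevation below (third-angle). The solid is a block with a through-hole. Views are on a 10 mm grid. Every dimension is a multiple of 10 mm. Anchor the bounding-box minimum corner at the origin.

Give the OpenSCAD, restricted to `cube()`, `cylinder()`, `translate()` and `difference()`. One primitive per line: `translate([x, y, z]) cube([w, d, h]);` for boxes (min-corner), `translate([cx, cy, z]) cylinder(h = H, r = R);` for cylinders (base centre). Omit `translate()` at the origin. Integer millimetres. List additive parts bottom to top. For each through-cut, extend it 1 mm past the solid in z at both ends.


difference() {
  cube([280, 180, 150]);
  translate([180, 100, -1]) cylinder(h = 152, r = 40);
}


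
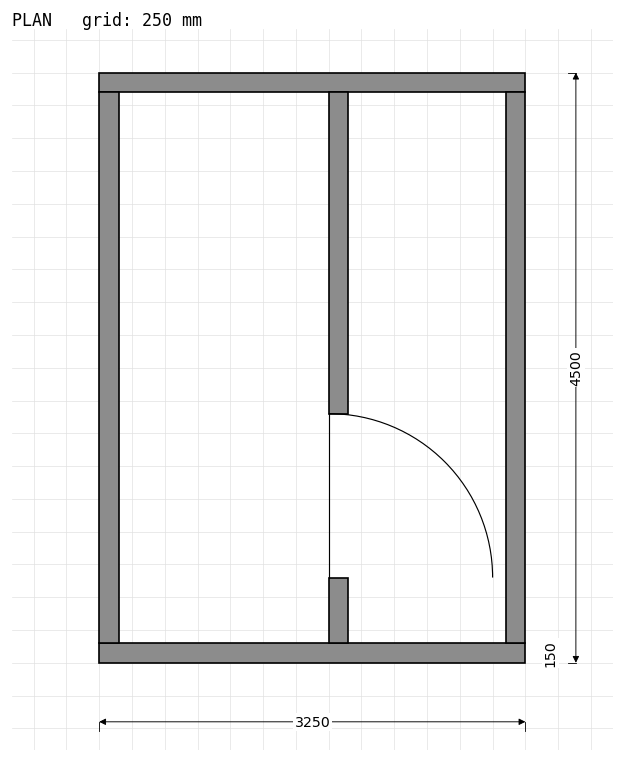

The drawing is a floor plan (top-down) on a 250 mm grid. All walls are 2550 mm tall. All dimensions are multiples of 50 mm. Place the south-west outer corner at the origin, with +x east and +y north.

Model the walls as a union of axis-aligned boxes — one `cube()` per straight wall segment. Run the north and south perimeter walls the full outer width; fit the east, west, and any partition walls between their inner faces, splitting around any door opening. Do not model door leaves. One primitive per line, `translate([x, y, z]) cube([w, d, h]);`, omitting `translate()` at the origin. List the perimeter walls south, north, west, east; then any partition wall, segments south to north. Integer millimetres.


cube([3250, 150, 2550]);
translate([0, 4350, 0]) cube([3250, 150, 2550]);
translate([0, 150, 0]) cube([150, 4200, 2550]);
translate([3100, 150, 0]) cube([150, 4200, 2550]);
translate([1750, 150, 0]) cube([150, 500, 2550]);
translate([1750, 1900, 0]) cube([150, 2450, 2550]);
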